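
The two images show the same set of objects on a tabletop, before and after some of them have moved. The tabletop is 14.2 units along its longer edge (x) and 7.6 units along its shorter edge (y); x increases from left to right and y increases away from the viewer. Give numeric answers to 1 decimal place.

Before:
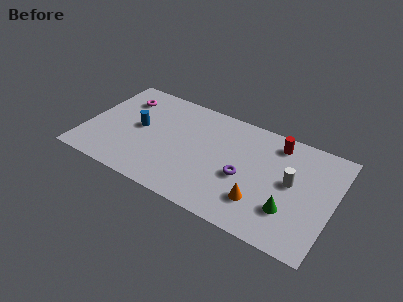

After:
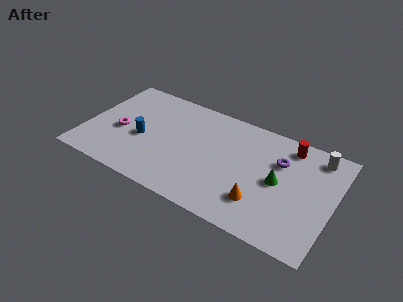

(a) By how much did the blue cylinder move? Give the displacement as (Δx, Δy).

(0.3, -0.7)

The blue cylinder was at about (3.0, 4.0) and moved to about (3.3, 3.3).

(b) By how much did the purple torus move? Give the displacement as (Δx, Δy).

(1.8, 2.0)

The purple torus started near (9.2, 3.2) and ended near (11.0, 5.2).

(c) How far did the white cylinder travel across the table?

2.7

The white cylinder moved from about (11.8, 4.1) to (13.0, 6.5), a distance of √(1.2² + 2.4²) ≈ 2.7.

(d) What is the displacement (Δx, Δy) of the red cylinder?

(0.7, 0.1)

The red cylinder was at about (10.7, 6.4) and moved to about (11.4, 6.5).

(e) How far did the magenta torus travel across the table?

2.5

The magenta torus was near (1.8, 5.8) before and (2.0, 3.3) after, so it travelled √(0.2² + 2.5²) ≈ 2.5 units.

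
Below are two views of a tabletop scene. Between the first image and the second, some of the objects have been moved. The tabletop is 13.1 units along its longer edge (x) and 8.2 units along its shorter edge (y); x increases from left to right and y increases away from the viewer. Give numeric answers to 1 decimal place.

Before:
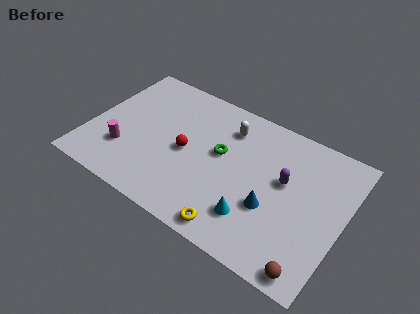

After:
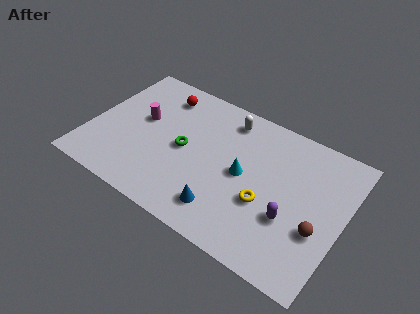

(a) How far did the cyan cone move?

2.3

The cyan cone was near (8.9, 2.0) before and (8.0, 4.1) after, so it travelled √(0.9² + 2.1²) ≈ 2.3 units.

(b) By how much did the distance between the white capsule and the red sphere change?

+0.4

The distance was about 3.1 in the first image and 3.5 in the second, so they moved 0.4 units further apart.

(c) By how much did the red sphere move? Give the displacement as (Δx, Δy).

(-1.8, 2.8)

From the two frames, the red sphere sits at roughly (5.0, 3.9) before and (3.2, 6.7) after.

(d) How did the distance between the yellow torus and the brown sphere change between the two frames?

-1.2

The distance was about 3.9 in the first image and 2.7 in the second, so they moved 1.2 units closer together.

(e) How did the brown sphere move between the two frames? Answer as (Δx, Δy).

(0.0, 2.2)

From the two frames, the brown sphere sits at roughly (12.0, 0.8) before and (12.0, 3.0) after.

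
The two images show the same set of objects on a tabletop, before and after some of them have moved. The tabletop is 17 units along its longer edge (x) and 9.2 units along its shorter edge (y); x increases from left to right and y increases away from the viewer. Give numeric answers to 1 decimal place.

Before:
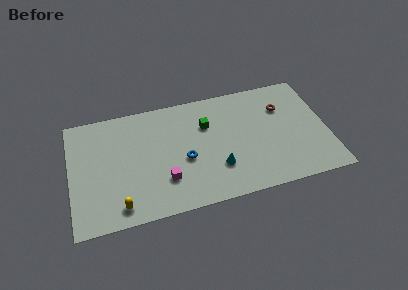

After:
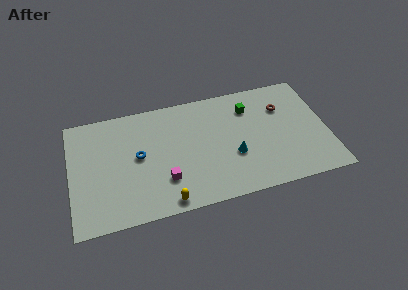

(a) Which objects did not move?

the magenta cube and the brown torus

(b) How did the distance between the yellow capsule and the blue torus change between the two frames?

-0.8

The distance was about 5.1 in the first image and 4.3 in the second, so they moved 0.8 units closer together.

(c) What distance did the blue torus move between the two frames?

3.2

The blue torus moved from about (7.5, 3.9) to (4.5, 4.9), a distance of √(3.0² + 1.0²) ≈ 3.2.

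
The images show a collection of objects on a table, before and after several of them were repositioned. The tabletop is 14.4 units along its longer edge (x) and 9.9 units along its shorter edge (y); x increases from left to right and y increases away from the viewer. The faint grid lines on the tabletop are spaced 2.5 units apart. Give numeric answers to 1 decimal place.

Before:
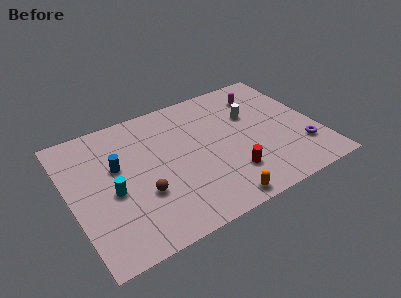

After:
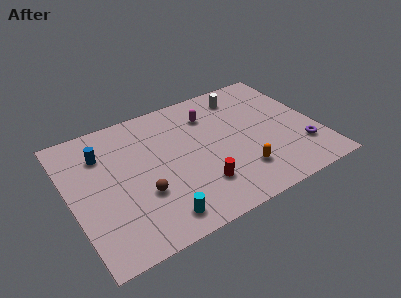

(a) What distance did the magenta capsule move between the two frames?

3.2

The magenta capsule was near (11.7, 7.8) before and (8.5, 7.5) after, so it travelled √(3.2² + 0.3²) ≈ 3.2 units.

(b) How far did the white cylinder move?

1.8

The white cylinder was near (10.8, 6.4) before and (10.6, 8.2) after, so it travelled √(0.2² + 1.8²) ≈ 1.8 units.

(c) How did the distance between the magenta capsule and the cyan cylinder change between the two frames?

-2.7

The distance was about 10.0 in the first image and 7.3 in the second, so they moved 2.7 units closer together.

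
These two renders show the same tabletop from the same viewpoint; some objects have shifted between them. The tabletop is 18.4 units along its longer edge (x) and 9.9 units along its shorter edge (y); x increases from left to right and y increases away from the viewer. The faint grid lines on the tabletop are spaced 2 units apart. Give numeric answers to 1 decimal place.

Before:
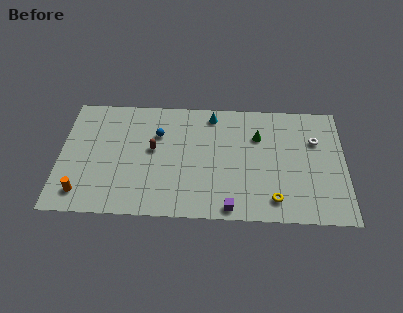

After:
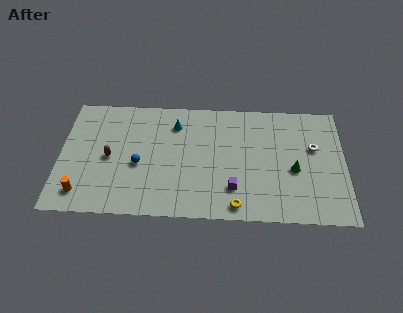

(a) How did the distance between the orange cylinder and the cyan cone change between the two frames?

-2.4

Before: roughly 10.8 units apart; after: 8.4. That's 2.4 units closer together.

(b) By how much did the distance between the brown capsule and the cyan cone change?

+0.3

They were about 4.9 units apart before and 5.2 after — 0.3 units further apart.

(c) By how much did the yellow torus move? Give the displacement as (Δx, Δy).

(-2.4, -0.6)

The yellow torus was at about (13.8, 1.7) and moved to about (11.4, 1.1).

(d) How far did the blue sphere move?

2.9

The blue sphere moved from about (6.3, 6.8) to (5.1, 4.2), a distance of √(1.2² + 2.6²) ≈ 2.9.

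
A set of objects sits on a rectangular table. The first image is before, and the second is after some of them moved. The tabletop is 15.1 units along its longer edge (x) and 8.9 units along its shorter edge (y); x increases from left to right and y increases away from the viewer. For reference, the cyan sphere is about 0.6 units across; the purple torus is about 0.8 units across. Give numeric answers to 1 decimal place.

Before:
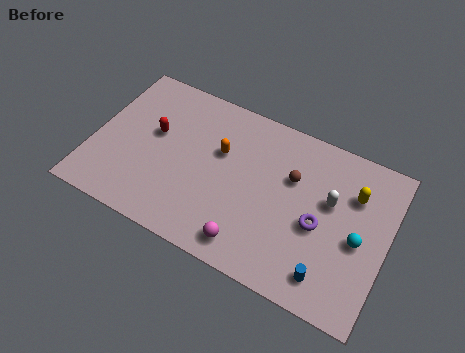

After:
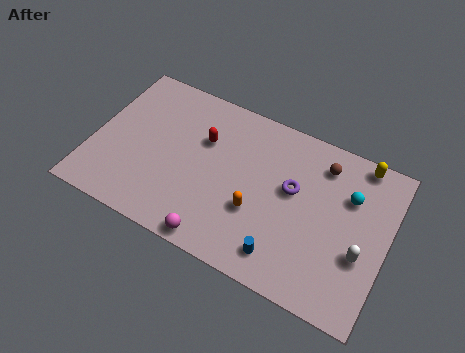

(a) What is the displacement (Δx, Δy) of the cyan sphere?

(-0.7, 2.1)

The cyan sphere started near (13.7, 4.0) and ended near (13.0, 6.1).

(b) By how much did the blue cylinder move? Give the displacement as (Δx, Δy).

(-2.3, 0.0)

The blue cylinder was at about (12.5, 1.5) and moved to about (10.2, 1.5).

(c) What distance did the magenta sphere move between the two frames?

1.7

The magenta sphere was near (8.5, 1.3) before and (6.9, 0.8) after, so it travelled √(1.6² + 0.5²) ≈ 1.7 units.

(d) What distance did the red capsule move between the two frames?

2.6

From (3.0, 5.2) to (5.5, 5.9), the red capsule covered √(2.5² + 0.7²) ≈ 2.6 units.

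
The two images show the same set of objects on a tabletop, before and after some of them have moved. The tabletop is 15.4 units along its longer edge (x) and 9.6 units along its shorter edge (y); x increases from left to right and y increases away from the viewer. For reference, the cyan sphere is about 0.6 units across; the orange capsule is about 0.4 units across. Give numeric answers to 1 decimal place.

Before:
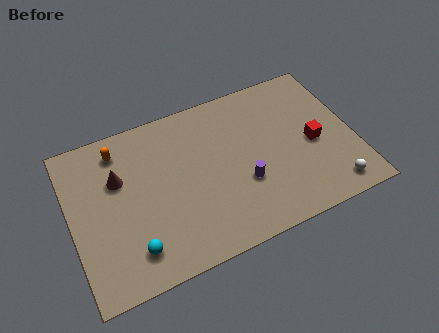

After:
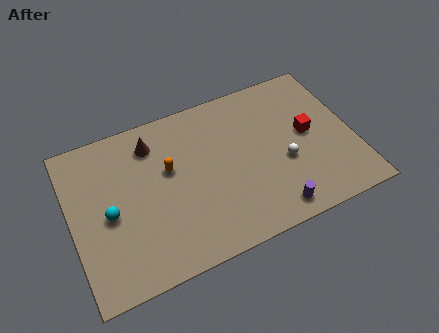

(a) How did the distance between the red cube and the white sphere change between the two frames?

-1.2

Before: roughly 3.2 units apart; after: 2.0. That's 1.2 units closer together.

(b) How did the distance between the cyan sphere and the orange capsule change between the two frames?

-2.4

Before: roughly 6.1 units apart; after: 3.7. That's 2.4 units closer together.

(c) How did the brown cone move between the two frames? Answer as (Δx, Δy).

(2.0, 1.4)

From the two frames, the brown cone sits at roughly (2.7, 6.3) before and (4.7, 7.7) after.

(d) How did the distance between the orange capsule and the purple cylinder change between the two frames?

-0.9

They were about 7.8 units apart before and 6.9 after — 0.9 units closer together.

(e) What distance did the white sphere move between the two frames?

3.4

The white sphere was near (13.8, 1.3) before and (11.5, 3.8) after, so it travelled √(2.3² + 2.5²) ≈ 3.4 units.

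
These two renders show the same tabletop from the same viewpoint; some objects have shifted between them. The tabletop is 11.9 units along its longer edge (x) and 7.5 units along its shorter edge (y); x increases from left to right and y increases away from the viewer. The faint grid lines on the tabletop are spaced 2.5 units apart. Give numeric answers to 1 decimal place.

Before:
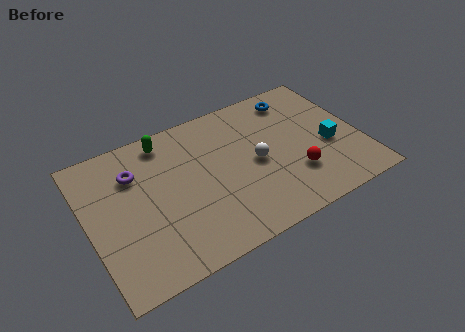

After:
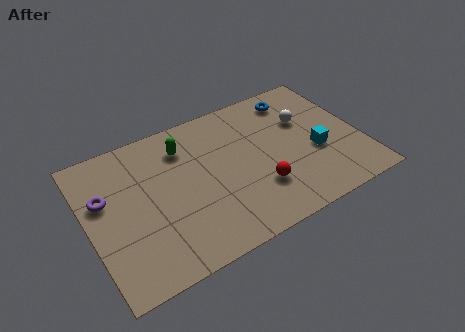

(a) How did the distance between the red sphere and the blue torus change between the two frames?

+0.5

Before: roughly 4.2 units apart; after: 4.7. That's 0.5 units further apart.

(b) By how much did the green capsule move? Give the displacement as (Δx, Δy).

(0.7, -0.7)

The green capsule was at about (3.7, 6.5) and moved to about (4.4, 5.8).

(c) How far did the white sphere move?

2.7

The white sphere was near (7.3, 3.6) before and (9.7, 4.9) after, so it travelled √(2.4² + 1.3²) ≈ 2.7 units.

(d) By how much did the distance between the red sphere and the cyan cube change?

+0.9

They were about 1.9 units apart before and 2.8 after — 0.9 units further apart.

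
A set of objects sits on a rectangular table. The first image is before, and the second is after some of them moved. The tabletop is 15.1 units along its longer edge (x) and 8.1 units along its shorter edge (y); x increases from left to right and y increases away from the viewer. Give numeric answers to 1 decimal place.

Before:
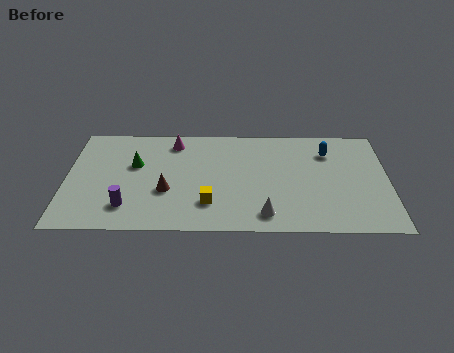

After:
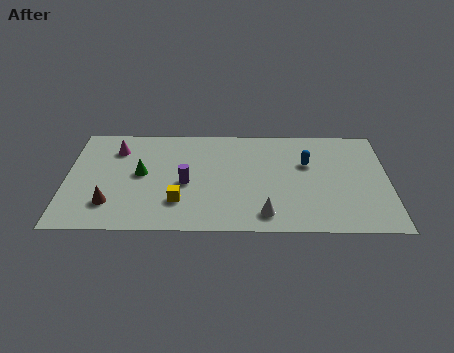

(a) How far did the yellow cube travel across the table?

1.4

The yellow cube moved from about (6.7, 2.1) to (5.3, 2.2), a distance of √(1.4² + 0.1²) ≈ 1.4.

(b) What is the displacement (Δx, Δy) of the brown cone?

(-2.6, -1.0)

The brown cone was at about (4.7, 3.0) and moved to about (2.1, 2.0).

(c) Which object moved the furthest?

the purple cylinder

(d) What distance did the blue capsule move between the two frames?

1.3

From (12.3, 6.1) to (11.3, 5.2), the blue capsule covered √(1.0² + 0.9²) ≈ 1.3 units.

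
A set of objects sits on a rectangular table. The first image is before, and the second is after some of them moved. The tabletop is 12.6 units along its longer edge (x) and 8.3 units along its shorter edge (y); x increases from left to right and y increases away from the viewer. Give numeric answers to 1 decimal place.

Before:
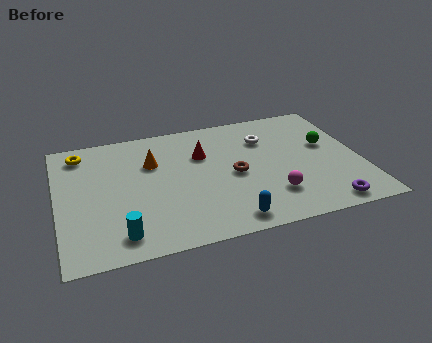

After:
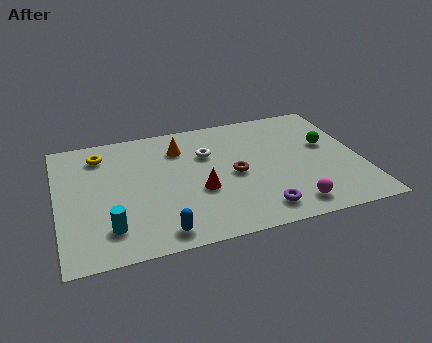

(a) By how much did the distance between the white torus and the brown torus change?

-0.6

The distance was about 2.6 in the first image and 2.0 in the second, so they moved 0.6 units closer together.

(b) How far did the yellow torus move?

0.9

From (1.1, 7.0) to (1.9, 6.7), the yellow torus covered √(0.8² + 0.3²) ≈ 0.9 units.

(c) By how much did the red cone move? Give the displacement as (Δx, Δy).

(-0.3, -2.4)

From the two frames, the red cone sits at roughly (6.1, 5.6) before and (5.8, 3.2) after.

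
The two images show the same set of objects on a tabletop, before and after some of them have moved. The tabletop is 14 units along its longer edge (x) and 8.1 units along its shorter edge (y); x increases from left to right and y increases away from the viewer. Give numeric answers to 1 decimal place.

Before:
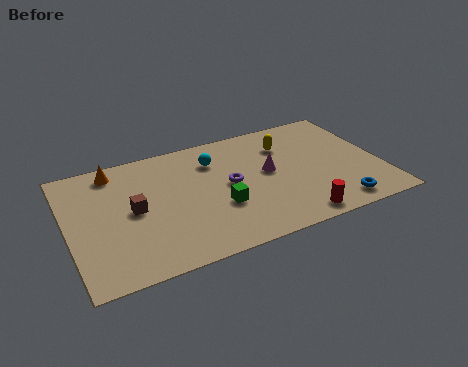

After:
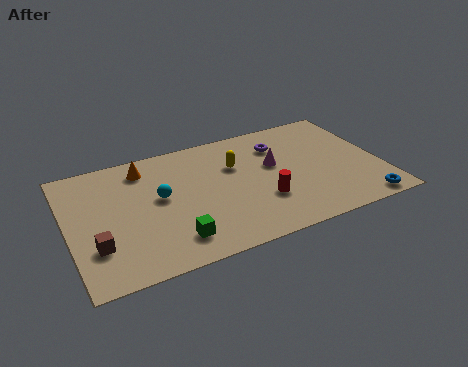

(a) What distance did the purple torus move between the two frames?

3.1

From (7.2, 4.2) to (9.7, 6.1), the purple torus covered √(2.5² + 1.9²) ≈ 3.1 units.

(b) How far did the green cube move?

2.6

From (6.6, 2.9) to (4.4, 1.6), the green cube covered √(2.2² + 1.3²) ≈ 2.6 units.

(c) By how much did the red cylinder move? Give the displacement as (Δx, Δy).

(-1.3, 1.7)

The red cylinder was at about (9.8, 0.9) and moved to about (8.5, 2.6).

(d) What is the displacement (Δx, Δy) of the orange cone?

(1.3, -0.3)

The orange cone started near (2.3, 7.0) and ended near (3.6, 6.7).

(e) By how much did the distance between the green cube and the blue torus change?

+3.0

Before: roughly 5.4 units apart; after: 8.4. That's 3.0 units further apart.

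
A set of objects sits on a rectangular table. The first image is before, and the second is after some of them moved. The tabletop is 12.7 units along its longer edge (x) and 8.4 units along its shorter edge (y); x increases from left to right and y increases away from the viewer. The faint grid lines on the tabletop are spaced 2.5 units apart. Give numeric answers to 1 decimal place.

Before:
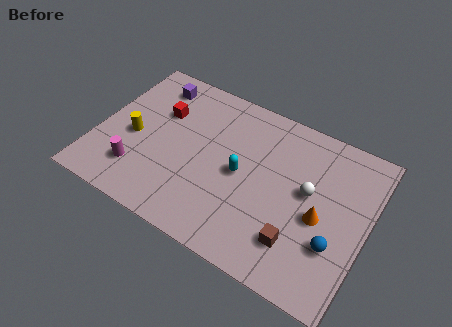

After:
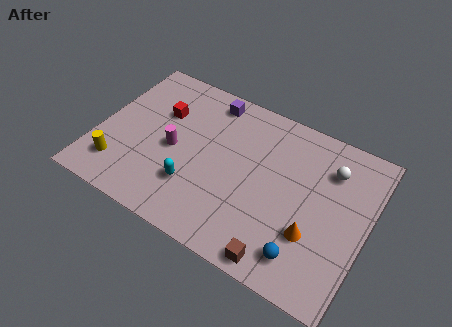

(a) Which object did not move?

the red cube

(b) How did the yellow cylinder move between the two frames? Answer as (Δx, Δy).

(-0.4, -1.9)

The yellow cylinder started near (1.7, 3.7) and ended near (1.3, 1.8).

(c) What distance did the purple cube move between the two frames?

2.7

The purple cube was near (2.1, 7.0) before and (4.8, 7.3) after, so it travelled √(2.7² + 0.3²) ≈ 2.7 units.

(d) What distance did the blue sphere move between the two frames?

1.7

From (11.4, 2.7) to (10.2, 1.5), the blue sphere covered √(1.2² + 1.2²) ≈ 1.7 units.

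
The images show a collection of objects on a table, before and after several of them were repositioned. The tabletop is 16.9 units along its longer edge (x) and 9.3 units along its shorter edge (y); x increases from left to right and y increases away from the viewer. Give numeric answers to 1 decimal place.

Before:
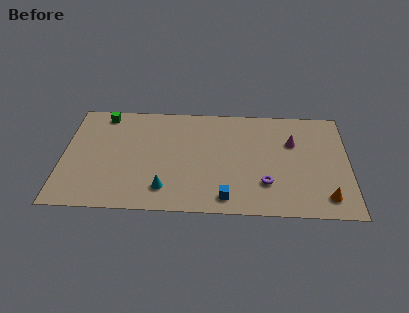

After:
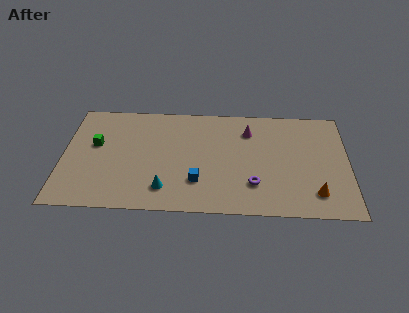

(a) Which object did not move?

the cyan cone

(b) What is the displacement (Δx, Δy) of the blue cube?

(-1.7, 1.3)

The blue cube was at about (9.7, 1.3) and moved to about (8.0, 2.6).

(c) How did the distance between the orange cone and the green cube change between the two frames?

-1.3

Before: roughly 14.8 units apart; after: 13.5. That's 1.3 units closer together.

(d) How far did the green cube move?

2.7

The green cube was near (2.3, 8.2) before and (1.9, 5.5) after, so it travelled √(0.4² + 2.7²) ≈ 2.7 units.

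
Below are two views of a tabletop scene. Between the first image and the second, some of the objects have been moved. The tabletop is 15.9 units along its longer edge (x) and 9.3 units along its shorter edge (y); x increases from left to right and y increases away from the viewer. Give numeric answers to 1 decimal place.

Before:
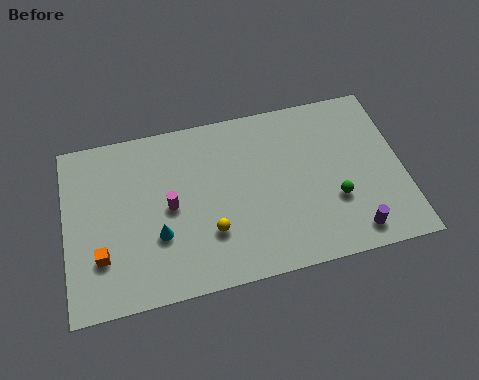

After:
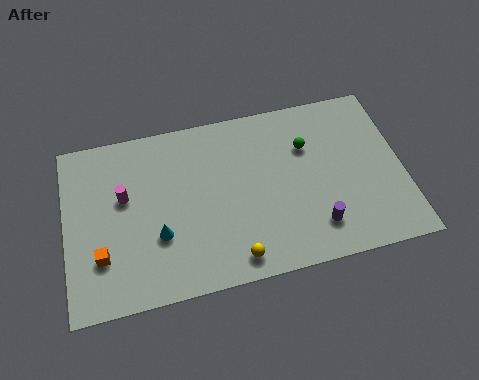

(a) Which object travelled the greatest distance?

the green sphere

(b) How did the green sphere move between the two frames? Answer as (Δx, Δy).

(-1.1, 3.2)

From the two frames, the green sphere sits at roughly (12.6, 3.2) before and (11.5, 6.4) after.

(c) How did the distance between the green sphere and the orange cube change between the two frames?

-0.4

The distance was about 11.0 in the first image and 10.6 in the second, so they moved 0.4 units closer together.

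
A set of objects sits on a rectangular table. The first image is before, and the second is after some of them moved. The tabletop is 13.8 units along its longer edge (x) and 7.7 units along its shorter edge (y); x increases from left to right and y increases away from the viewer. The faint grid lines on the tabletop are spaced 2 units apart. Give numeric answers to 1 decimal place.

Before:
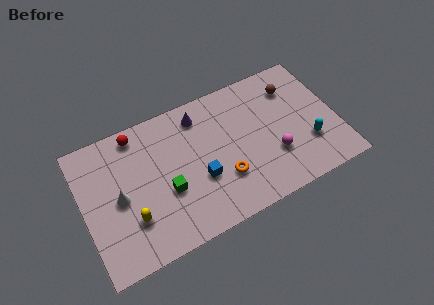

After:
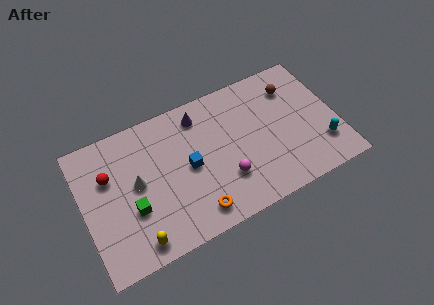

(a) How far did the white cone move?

1.1

The white cone was near (1.9, 3.7) before and (2.9, 4.1) after, so it travelled √(1.0² + 0.4²) ≈ 1.1 units.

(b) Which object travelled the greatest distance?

the magenta sphere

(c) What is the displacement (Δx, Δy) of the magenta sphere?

(-2.7, -0.2)

From the two frames, the magenta sphere sits at roughly (10.2, 2.5) before and (7.5, 2.3) after.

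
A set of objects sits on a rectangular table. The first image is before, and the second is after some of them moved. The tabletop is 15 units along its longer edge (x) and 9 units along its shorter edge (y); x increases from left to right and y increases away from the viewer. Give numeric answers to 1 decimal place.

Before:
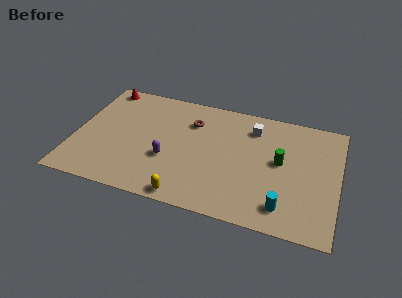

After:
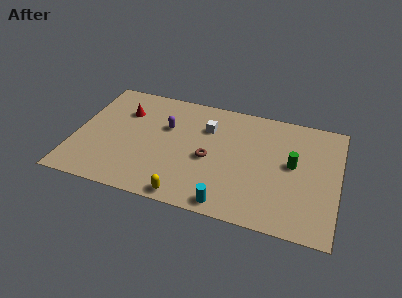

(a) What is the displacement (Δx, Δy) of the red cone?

(1.4, -1.7)

The red cone was at about (1.2, 8.1) and moved to about (2.6, 6.4).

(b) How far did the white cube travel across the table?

2.7

From (10.0, 7.1) to (7.4, 6.4), the white cube covered √(2.6² + 0.7²) ≈ 2.7 units.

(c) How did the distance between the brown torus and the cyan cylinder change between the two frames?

-4.1

Before: roughly 7.5 units apart; after: 3.4. That's 4.1 units closer together.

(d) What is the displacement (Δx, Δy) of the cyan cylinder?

(-3.1, -0.7)

The cyan cylinder started near (12.1, 1.6) and ended near (9.0, 0.9).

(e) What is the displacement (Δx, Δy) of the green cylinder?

(0.7, 0.0)

From the two frames, the green cylinder sits at roughly (11.7, 4.9) before and (12.4, 4.9) after.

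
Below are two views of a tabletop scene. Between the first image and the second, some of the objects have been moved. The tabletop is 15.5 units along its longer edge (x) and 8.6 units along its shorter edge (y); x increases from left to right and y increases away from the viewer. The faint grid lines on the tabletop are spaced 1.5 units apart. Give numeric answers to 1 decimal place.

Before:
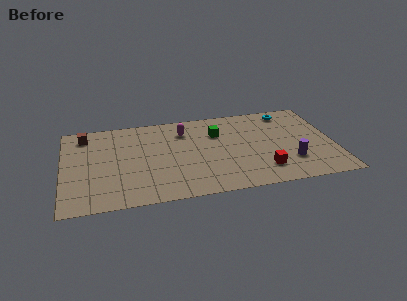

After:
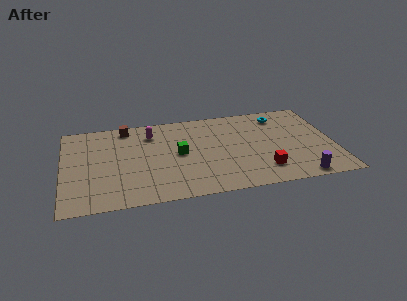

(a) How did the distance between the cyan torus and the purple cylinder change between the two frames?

+1.3

They were about 5.0 units apart before and 6.3 after — 1.3 units further apart.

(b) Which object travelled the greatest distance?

the green cube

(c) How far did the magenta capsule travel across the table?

1.9

From (7.0, 6.6) to (5.1, 6.7), the magenta capsule covered √(1.9² + 0.1²) ≈ 1.9 units.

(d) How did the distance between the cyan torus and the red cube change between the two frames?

-0.4

Before: roughly 5.8 units apart; after: 5.4. That's 0.4 units closer together.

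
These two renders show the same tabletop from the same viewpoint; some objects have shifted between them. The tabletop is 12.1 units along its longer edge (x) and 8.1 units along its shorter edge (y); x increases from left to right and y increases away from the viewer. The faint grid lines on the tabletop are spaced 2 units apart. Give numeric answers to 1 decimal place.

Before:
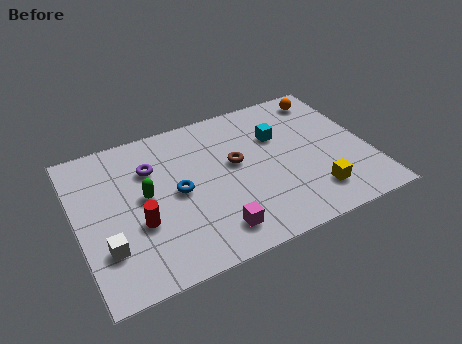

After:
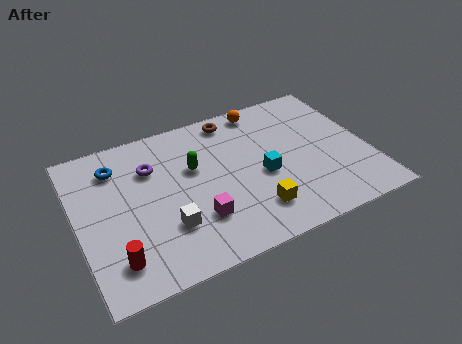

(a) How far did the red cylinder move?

1.8

The red cylinder was near (2.4, 3.0) before and (1.3, 1.6) after, so it travelled √(1.1² + 1.4²) ≈ 1.8 units.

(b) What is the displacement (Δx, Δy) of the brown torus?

(0.2, 2.5)

From the two frames, the brown torus sits at roughly (6.6, 4.6) before and (6.8, 7.1) after.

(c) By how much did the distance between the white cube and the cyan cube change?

-3.9

They were about 8.1 units apart before and 4.2 after — 3.9 units closer together.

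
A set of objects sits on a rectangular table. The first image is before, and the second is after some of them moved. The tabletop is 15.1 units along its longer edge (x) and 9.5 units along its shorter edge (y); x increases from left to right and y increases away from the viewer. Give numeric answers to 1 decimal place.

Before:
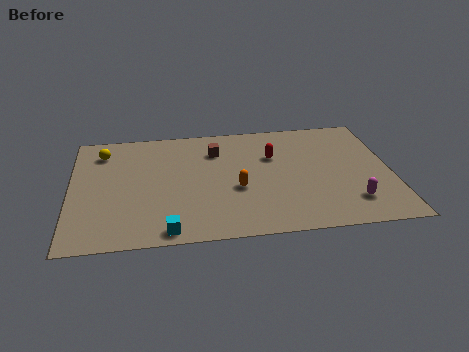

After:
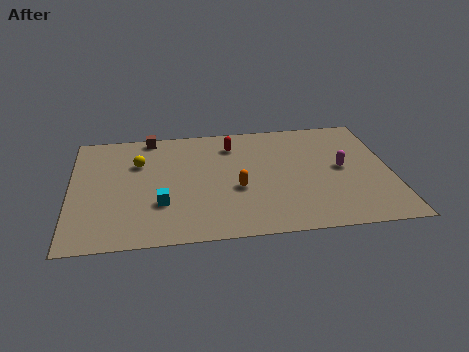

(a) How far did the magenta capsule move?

2.8

From (13.1, 2.1) to (12.8, 4.9), the magenta capsule covered √(0.3² + 2.8²) ≈ 2.8 units.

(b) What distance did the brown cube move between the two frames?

3.5

The brown cube was near (6.9, 7.1) before and (3.8, 8.7) after, so it travelled √(3.1² + 1.6²) ≈ 3.5 units.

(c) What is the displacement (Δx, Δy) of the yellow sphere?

(1.7, -1.1)

The yellow sphere started near (1.5, 7.6) and ended near (3.2, 6.5).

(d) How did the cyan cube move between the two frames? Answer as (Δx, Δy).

(-0.3, 2.1)

The cyan cube was at about (4.5, 0.9) and moved to about (4.2, 3.0).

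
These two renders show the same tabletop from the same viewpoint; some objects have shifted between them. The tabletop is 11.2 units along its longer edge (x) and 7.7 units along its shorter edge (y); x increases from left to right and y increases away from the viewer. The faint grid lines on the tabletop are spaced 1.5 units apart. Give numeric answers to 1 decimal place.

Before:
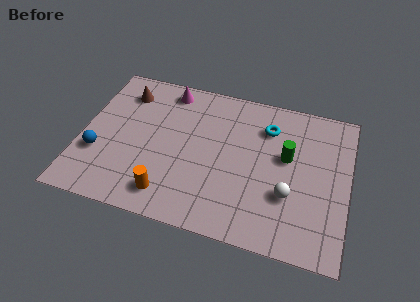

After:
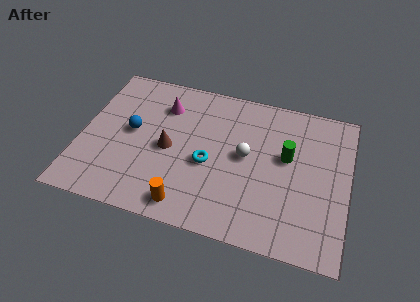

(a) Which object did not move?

the green cylinder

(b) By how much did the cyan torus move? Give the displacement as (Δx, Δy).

(-2.3, -2.5)

From the two frames, the cyan torus sits at roughly (7.7, 5.8) before and (5.4, 3.3) after.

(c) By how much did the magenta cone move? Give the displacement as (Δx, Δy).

(-0.1, -0.9)

The magenta cone started near (3.4, 6.7) and ended near (3.3, 5.8).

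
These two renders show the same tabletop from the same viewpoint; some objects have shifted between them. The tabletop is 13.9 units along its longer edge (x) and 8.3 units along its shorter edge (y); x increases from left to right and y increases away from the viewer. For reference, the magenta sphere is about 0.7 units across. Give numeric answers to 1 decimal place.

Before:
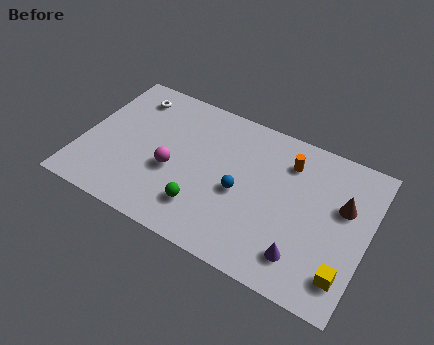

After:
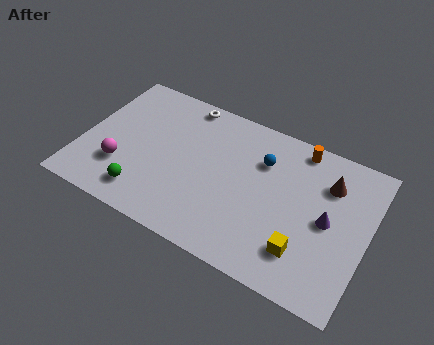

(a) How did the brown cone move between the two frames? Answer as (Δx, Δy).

(-0.8, 0.9)

From the two frames, the brown cone sits at roughly (12.6, 5.2) before and (11.8, 6.1) after.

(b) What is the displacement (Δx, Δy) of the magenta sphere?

(-2.4, -0.9)

From the two frames, the magenta sphere sits at roughly (4.5, 3.4) before and (2.1, 2.5) after.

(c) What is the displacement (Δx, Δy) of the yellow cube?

(-2.0, 0.3)

From the two frames, the yellow cube sits at roughly (13.1, 1.7) before and (11.1, 2.0) after.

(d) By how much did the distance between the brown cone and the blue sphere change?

-1.8

They were about 5.0 units apart before and 3.2 after — 1.8 units closer together.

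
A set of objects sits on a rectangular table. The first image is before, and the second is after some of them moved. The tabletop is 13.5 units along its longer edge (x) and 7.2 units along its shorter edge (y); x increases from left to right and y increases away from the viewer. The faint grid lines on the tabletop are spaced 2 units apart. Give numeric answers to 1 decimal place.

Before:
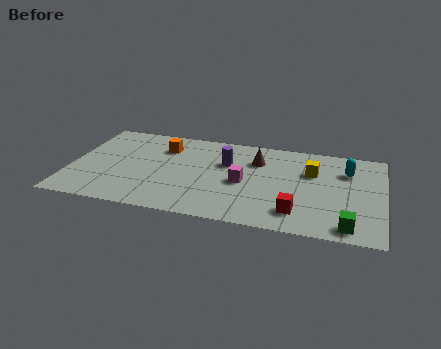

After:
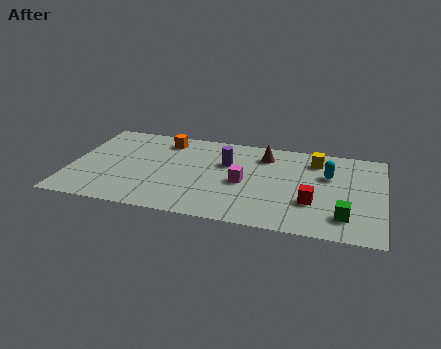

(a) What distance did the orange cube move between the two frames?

0.6

The orange cube moved from about (3.9, 5.4) to (3.9, 6.0), a distance of √(0.0² + 0.6²) ≈ 0.6.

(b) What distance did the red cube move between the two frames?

1.1

The red cube moved from about (9.9, 1.5) to (10.5, 2.4), a distance of √(0.6² + 0.9²) ≈ 1.1.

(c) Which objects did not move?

the magenta cube and the purple cylinder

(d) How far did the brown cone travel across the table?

0.6

The brown cone moved from about (8.0, 5.2) to (8.3, 5.7), a distance of √(0.3² + 0.5²) ≈ 0.6.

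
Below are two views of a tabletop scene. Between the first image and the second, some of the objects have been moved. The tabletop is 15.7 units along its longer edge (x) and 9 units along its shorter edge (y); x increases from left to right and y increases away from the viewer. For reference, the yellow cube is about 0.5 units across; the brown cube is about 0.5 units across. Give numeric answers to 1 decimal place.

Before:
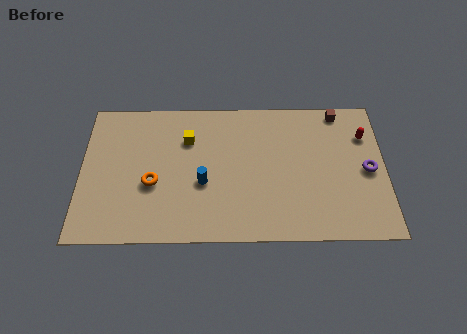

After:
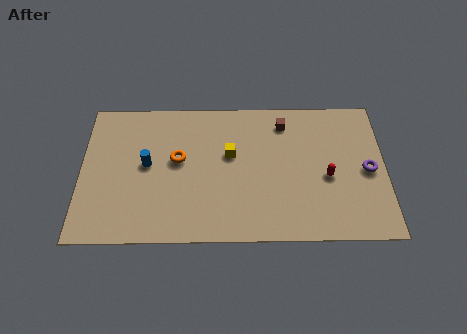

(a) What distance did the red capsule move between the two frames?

3.3

The red capsule moved from about (14.7, 6.5) to (12.7, 3.9), a distance of √(2.0² + 2.6²) ≈ 3.3.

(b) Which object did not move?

the purple torus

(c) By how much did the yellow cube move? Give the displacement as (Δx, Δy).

(2.2, -1.0)

The yellow cube started near (5.5, 6.4) and ended near (7.7, 5.4).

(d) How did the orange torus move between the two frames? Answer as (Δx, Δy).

(1.3, 1.5)

From the two frames, the orange torus sits at roughly (3.7, 3.6) before and (5.0, 5.1) after.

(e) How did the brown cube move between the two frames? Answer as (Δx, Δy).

(-2.9, -0.7)

The brown cube was at about (13.4, 8.1) and moved to about (10.5, 7.4).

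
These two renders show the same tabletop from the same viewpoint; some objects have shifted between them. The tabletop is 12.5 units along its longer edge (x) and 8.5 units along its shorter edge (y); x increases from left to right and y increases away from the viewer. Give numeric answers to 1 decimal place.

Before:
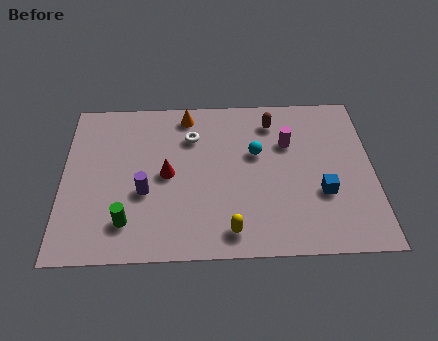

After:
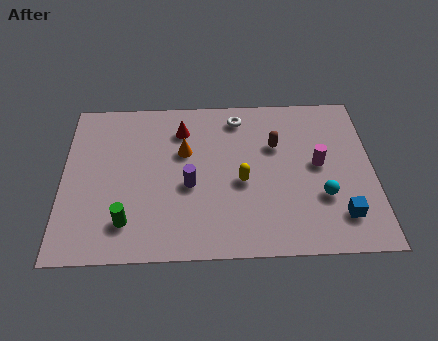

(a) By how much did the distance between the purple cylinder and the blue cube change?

-0.8

They were about 7.1 units apart before and 6.3 after — 0.8 units closer together.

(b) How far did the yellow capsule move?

2.5

The yellow capsule moved from about (6.7, 1.2) to (7.2, 3.7), a distance of √(0.5² + 2.5²) ≈ 2.5.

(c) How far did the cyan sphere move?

3.5

The cyan sphere was near (7.8, 5.2) before and (10.4, 2.8) after, so it travelled √(2.6² + 2.4²) ≈ 3.5 units.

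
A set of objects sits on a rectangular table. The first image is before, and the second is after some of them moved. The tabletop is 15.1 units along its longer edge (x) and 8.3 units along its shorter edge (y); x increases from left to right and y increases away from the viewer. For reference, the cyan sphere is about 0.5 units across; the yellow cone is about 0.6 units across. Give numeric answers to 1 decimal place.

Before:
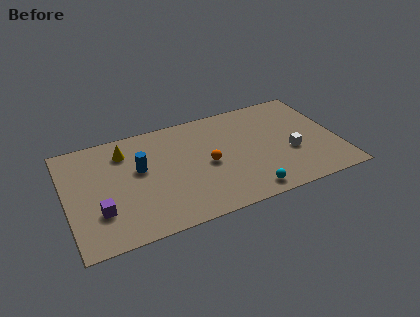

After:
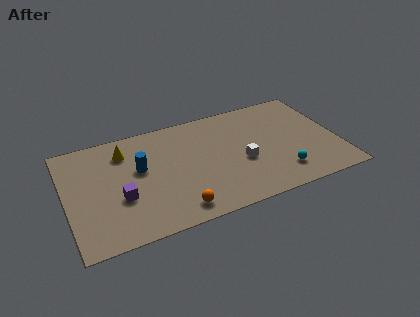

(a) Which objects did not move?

the blue cylinder and the yellow cone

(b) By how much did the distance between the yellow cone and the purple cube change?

-0.9

They were about 4.3 units apart before and 3.4 after — 0.9 units closer together.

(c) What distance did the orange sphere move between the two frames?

3.4

From (7.8, 3.9) to (5.8, 1.2), the orange sphere covered √(2.0² + 2.7²) ≈ 3.4 units.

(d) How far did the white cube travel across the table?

2.7

The white cube was near (12.4, 3.2) before and (9.7, 3.4) after, so it travelled √(2.7² + 0.2²) ≈ 2.7 units.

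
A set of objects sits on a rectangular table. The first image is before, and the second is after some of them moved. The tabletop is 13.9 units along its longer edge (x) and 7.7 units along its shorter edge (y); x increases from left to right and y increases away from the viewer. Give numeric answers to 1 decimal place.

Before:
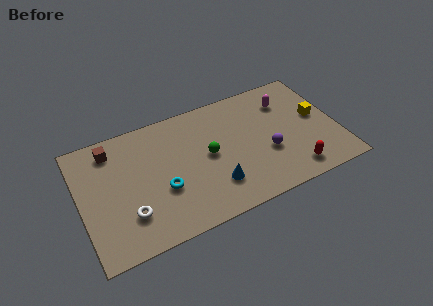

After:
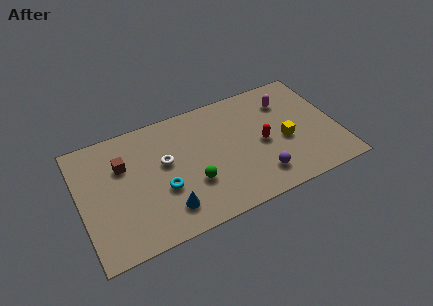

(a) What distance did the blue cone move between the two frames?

2.6

The blue cone moved from about (7.0, 2.0) to (4.4, 1.6), a distance of √(2.6² + 0.4²) ≈ 2.6.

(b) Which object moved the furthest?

the white torus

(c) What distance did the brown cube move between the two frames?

1.3

The brown cube was near (1.9, 6.4) before and (2.4, 5.2) after, so it travelled √(0.5² + 1.2²) ≈ 1.3 units.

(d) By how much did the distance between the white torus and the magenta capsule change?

-2.8

Before: roughly 9.7 units apart; after: 6.9. That's 2.8 units closer together.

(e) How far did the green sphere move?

1.7

From (6.9, 4.0) to (5.9, 2.6), the green sphere covered √(1.0² + 1.4²) ≈ 1.7 units.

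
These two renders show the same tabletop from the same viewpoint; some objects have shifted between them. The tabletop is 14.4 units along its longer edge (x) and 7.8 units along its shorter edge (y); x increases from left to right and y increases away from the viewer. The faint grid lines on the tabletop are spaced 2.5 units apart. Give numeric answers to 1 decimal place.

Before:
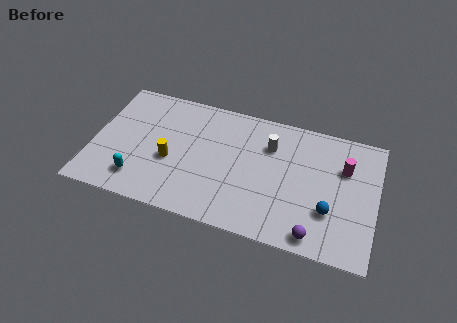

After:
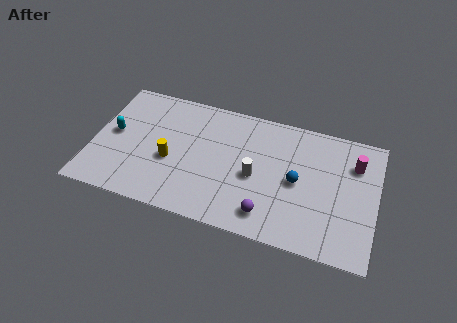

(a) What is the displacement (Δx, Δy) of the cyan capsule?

(-1.5, 2.5)

From the two frames, the cyan capsule sits at roughly (2.5, 1.6) before and (1.0, 4.1) after.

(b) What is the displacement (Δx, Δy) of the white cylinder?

(-0.6, -2.1)

From the two frames, the white cylinder sits at roughly (8.9, 5.6) before and (8.3, 3.5) after.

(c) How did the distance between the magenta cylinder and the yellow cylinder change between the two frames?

+0.6

The distance was about 8.9 in the first image and 9.5 in the second, so they moved 0.6 units further apart.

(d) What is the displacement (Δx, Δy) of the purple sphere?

(-2.4, 0.5)

The purple sphere started near (11.5, 0.9) and ended near (9.1, 1.4).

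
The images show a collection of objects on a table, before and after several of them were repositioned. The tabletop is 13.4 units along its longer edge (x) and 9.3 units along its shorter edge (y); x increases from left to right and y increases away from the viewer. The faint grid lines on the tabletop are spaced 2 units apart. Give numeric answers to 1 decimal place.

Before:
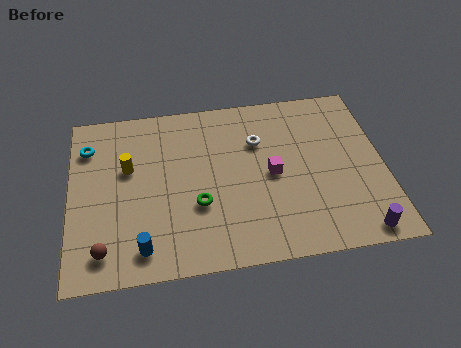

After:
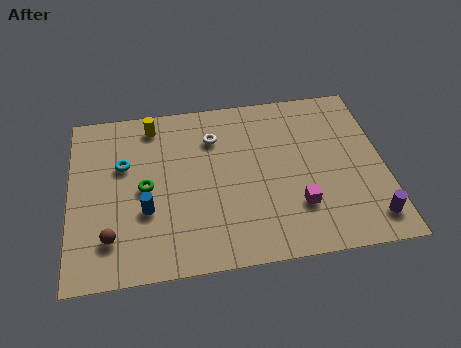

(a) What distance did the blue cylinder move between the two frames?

1.9

The blue cylinder moved from about (3.0, 1.4) to (3.2, 3.3), a distance of √(0.2² + 1.9²) ≈ 1.9.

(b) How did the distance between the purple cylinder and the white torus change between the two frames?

+1.6

The distance was about 6.8 in the first image and 8.4 in the second, so they moved 1.6 units further apart.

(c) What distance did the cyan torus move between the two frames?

1.9

The cyan torus was near (0.8, 7.1) before and (2.3, 5.9) after, so it travelled √(1.5² + 1.2²) ≈ 1.9 units.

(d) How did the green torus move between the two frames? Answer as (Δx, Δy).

(-2.2, 1.2)

The green torus started near (5.4, 3.3) and ended near (3.2, 4.5).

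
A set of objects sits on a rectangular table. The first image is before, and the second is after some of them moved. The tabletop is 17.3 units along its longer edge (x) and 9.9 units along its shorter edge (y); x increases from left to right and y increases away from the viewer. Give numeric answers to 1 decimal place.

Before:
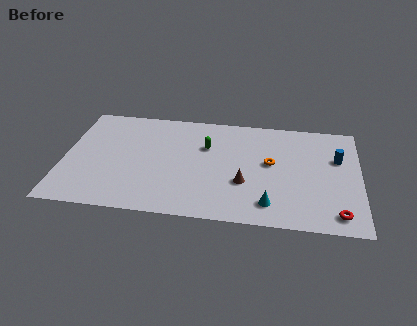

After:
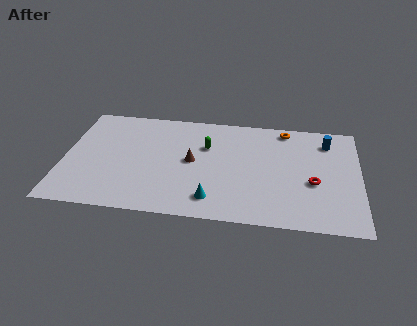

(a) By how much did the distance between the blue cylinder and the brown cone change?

+2.3

Before: roughly 6.1 units apart; after: 8.4. That's 2.3 units further apart.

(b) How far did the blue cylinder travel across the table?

1.6

From (16.0, 6.4) to (15.4, 7.9), the blue cylinder covered √(0.6² + 1.5²) ≈ 1.6 units.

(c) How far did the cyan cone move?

3.3

The cyan cone was near (12.1, 1.8) before and (8.8, 1.8) after, so it travelled √(3.3² + 0.0²) ≈ 3.3 units.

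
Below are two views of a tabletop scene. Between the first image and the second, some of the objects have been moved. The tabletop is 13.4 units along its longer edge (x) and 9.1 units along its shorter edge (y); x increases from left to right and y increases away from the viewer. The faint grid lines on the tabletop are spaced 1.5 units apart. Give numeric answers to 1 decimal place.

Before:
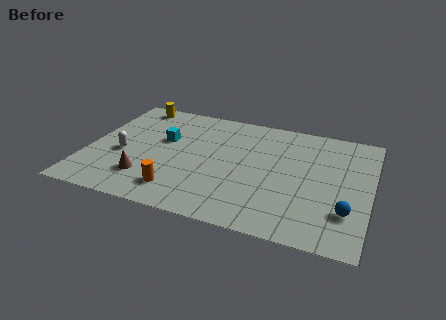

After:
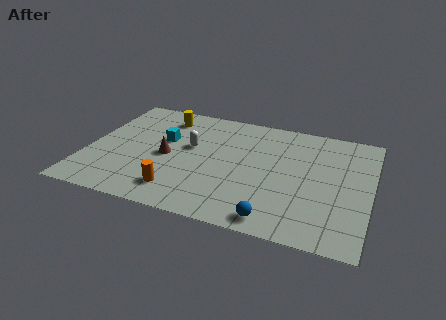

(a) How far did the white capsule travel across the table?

3.4

From (1.7, 3.8) to (4.8, 5.3), the white capsule covered √(3.1² + 1.5²) ≈ 3.4 units.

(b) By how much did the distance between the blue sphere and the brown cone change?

-3.1

The distance was about 9.4 in the first image and 6.3 in the second, so they moved 3.1 units closer together.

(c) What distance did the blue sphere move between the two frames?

3.5

From (12.4, 2.5) to (9.2, 1.0), the blue sphere covered √(3.2² + 1.5²) ≈ 3.5 units.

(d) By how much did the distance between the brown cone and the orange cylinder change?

+0.9

They were about 1.7 units apart before and 2.6 after — 0.9 units further apart.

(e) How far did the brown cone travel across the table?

2.2

From (3.0, 2.2) to (3.8, 4.2), the brown cone covered √(0.8² + 2.0²) ≈ 2.2 units.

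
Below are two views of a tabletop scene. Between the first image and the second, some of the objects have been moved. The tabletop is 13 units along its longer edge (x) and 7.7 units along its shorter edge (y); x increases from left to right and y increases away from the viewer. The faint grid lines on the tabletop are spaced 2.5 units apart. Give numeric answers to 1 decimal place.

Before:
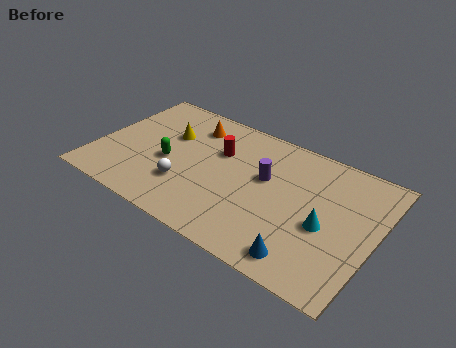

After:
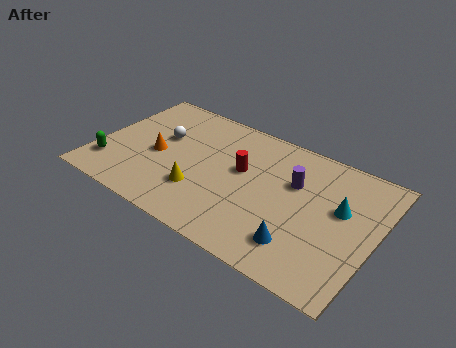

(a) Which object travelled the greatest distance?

the yellow cone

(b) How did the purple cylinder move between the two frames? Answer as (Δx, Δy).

(1.3, 0.4)

The purple cylinder started near (7.8, 4.6) and ended near (9.1, 5.0).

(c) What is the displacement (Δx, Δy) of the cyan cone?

(0.5, 1.3)

The cyan cone was at about (10.8, 3.3) and moved to about (11.3, 4.6).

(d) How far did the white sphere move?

2.9

The white sphere moved from about (4.4, 2.3) to (2.8, 4.7), a distance of √(1.6² + 2.4²) ≈ 2.9.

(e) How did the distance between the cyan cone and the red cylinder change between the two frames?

-1.0

The distance was about 5.6 in the first image and 4.6 in the second, so they moved 1.0 units closer together.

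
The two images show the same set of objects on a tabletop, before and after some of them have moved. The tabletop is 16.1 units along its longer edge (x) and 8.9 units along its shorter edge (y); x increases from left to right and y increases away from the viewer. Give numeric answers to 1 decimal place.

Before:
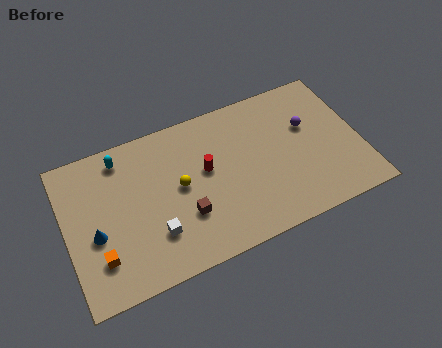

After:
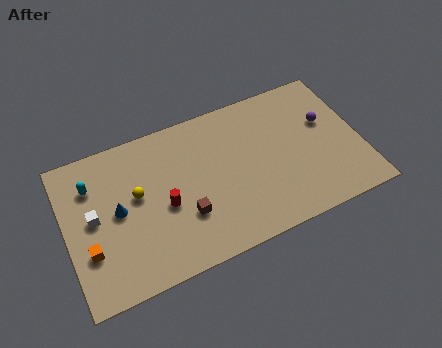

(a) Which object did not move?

the brown cube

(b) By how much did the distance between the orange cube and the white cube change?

-1.2

Before: roughly 3.0 units apart; after: 1.8. That's 1.2 units closer together.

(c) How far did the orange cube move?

0.8

From (1.6, 2.3) to (1.1, 2.9), the orange cube covered √(0.5² + 0.6²) ≈ 0.8 units.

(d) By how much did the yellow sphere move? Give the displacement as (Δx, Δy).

(-2.3, 0.4)

The yellow sphere was at about (6.2, 4.7) and moved to about (3.9, 5.1).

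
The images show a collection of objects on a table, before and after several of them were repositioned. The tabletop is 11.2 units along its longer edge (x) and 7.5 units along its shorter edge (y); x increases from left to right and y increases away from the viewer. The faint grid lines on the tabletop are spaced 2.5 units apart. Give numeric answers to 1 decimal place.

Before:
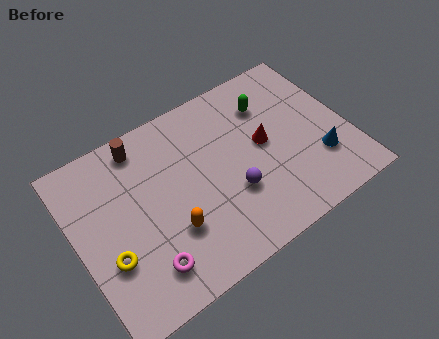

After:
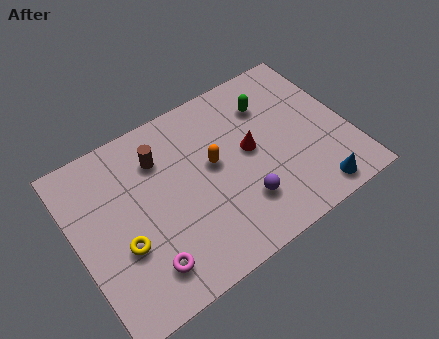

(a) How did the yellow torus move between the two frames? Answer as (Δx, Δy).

(0.6, 0.2)

The yellow torus was at about (1.1, 2.6) and moved to about (1.7, 2.8).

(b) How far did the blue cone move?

1.4

The blue cone moved from about (9.8, 2.2) to (9.3, 0.9), a distance of √(0.5² + 1.3²) ≈ 1.4.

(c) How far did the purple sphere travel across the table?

0.7

The purple sphere was near (6.2, 2.6) before and (6.5, 2.0) after, so it travelled √(0.3² + 0.6²) ≈ 0.7 units.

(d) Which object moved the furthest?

the orange capsule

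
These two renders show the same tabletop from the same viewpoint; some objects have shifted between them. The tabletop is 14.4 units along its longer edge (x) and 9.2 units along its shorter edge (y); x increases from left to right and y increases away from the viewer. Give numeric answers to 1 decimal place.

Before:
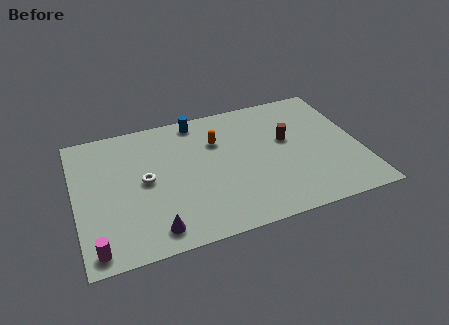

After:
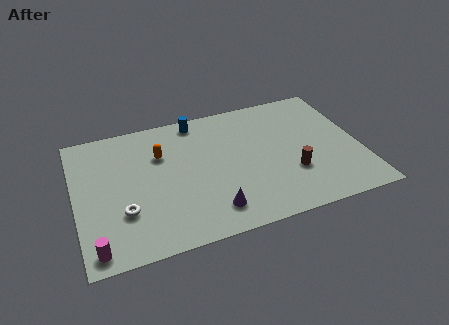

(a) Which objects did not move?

the blue cylinder and the magenta cylinder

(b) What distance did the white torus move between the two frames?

2.2

The white torus moved from about (3.5, 4.7) to (2.3, 2.9), a distance of √(1.2² + 1.8²) ≈ 2.2.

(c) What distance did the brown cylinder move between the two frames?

2.4

From (10.8, 5.4) to (10.8, 3.0), the brown cylinder covered √(0.0² + 2.4²) ≈ 2.4 units.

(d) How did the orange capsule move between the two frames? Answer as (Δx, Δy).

(-2.9, -0.1)

The orange capsule was at about (7.3, 6.4) and moved to about (4.4, 6.3).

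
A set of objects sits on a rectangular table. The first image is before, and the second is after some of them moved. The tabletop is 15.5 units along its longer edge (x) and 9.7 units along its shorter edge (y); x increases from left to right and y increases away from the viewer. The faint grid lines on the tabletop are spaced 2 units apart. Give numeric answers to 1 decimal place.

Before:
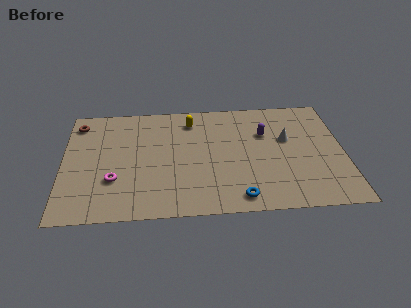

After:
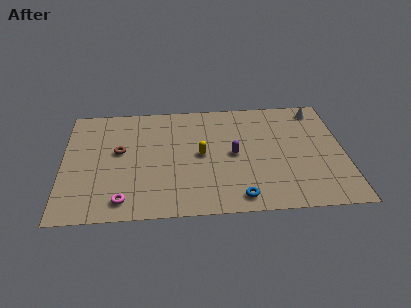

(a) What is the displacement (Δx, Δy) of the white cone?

(1.8, 2.5)

The white cone was at about (12.4, 5.9) and moved to about (14.2, 8.4).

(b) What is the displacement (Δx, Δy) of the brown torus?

(2.3, -2.6)

The brown torus started near (0.8, 8.1) and ended near (3.1, 5.5).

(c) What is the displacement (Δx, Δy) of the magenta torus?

(0.5, -1.7)

The magenta torus was at about (2.8, 3.1) and moved to about (3.3, 1.4).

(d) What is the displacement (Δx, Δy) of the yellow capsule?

(0.5, -3.0)

From the two frames, the yellow capsule sits at roughly (7.1, 7.9) before and (7.6, 4.9) after.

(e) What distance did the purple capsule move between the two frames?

2.5

The purple capsule moved from about (11.2, 6.5) to (9.4, 4.8), a distance of √(1.8² + 1.7²) ≈ 2.5.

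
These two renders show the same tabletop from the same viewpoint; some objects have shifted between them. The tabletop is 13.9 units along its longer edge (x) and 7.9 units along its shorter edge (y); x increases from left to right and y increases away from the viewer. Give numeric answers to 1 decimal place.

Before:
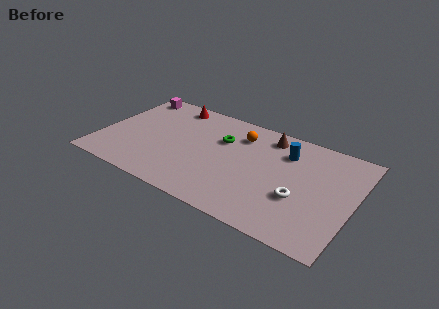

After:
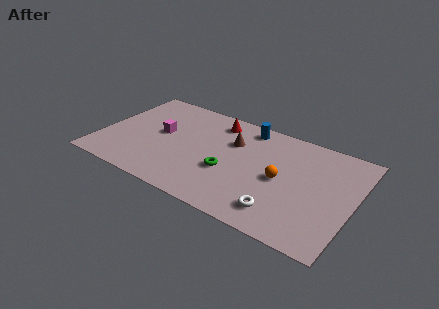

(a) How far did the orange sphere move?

3.5

The orange sphere was near (7.4, 6.1) before and (10.0, 3.8) after, so it travelled √(2.6² + 2.3²) ≈ 3.5 units.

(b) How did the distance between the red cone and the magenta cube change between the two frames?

+1.3

Before: roughly 2.3 units apart; after: 3.6. That's 1.3 units further apart.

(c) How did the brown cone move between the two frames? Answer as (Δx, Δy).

(-1.8, -1.3)

From the two frames, the brown cone sits at roughly (8.9, 6.7) before and (7.1, 5.4) after.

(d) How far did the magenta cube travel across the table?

3.3

From (1.1, 6.9) to (3.2, 4.3), the magenta cube covered √(2.1² + 2.6²) ≈ 3.3 units.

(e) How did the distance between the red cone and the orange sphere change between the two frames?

+0.8

Before: roughly 4.1 units apart; after: 4.9. That's 0.8 units further apart.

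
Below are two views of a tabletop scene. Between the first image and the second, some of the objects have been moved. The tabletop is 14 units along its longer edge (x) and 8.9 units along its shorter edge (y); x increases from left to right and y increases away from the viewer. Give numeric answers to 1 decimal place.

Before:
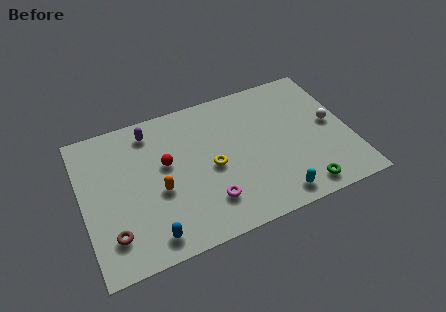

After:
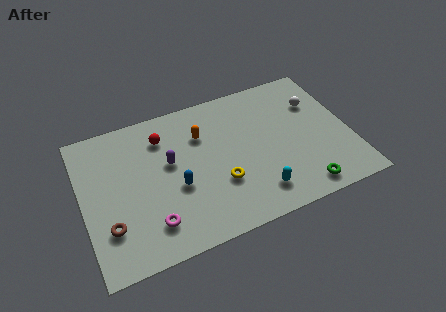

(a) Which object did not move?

the green torus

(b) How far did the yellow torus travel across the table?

1.1

The yellow torus was near (6.7, 4.1) before and (7.0, 3.0) after, so it travelled √(0.3² + 1.1²) ≈ 1.1 units.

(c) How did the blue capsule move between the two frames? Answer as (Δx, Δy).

(1.6, 2.4)

The blue capsule was at about (3.2, 1.2) and moved to about (4.8, 3.6).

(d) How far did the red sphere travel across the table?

1.7

From (4.4, 5.2) to (4.4, 6.9), the red sphere covered √(0.0² + 1.7²) ≈ 1.7 units.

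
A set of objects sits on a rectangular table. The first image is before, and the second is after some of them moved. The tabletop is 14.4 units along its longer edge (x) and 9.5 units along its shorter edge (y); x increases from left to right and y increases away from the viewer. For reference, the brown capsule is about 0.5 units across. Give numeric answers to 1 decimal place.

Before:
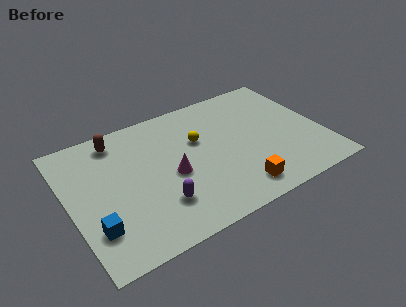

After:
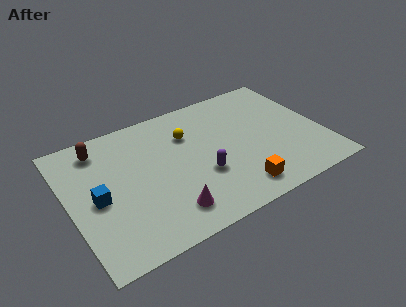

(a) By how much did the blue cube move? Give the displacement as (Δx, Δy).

(0.4, 1.9)

The blue cube started near (1.1, 2.5) and ended near (1.5, 4.4).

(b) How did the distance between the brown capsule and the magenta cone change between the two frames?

+2.1

Before: roughly 4.7 units apart; after: 6.8. That's 2.1 units further apart.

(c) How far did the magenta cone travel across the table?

2.5

From (5.7, 4.2) to (5.1, 1.8), the magenta cone covered √(0.6² + 2.4²) ≈ 2.5 units.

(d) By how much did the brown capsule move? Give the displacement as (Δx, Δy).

(-1.0, -0.2)

The brown capsule started near (3.1, 8.1) and ended near (2.1, 7.9).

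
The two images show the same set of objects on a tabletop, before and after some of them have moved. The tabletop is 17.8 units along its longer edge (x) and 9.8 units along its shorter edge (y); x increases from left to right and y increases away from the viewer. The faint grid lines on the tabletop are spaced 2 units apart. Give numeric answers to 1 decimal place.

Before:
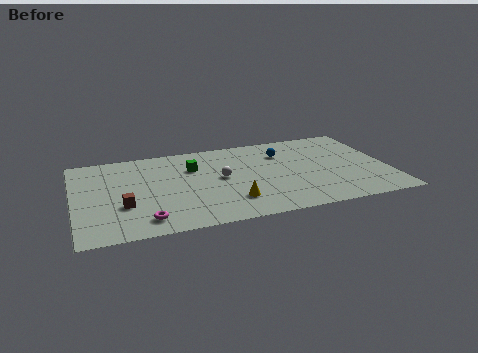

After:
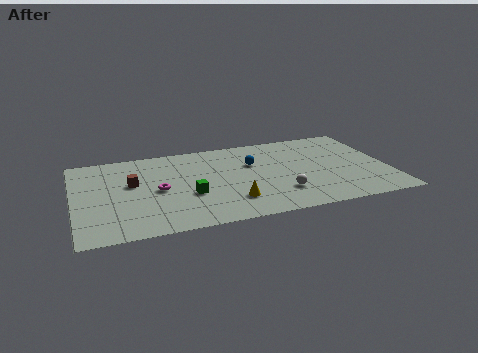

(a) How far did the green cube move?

3.1

The green cube was near (6.8, 6.8) before and (6.4, 3.7) after, so it travelled √(0.4² + 3.1²) ≈ 3.1 units.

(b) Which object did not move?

the yellow cone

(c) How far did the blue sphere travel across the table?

2.0

The blue sphere was near (12.0, 7.2) before and (10.2, 6.4) after, so it travelled √(1.8² + 0.8²) ≈ 2.0 units.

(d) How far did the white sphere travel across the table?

4.1

The white sphere was near (8.3, 5.2) before and (11.5, 2.6) after, so it travelled √(3.2² + 2.6²) ≈ 4.1 units.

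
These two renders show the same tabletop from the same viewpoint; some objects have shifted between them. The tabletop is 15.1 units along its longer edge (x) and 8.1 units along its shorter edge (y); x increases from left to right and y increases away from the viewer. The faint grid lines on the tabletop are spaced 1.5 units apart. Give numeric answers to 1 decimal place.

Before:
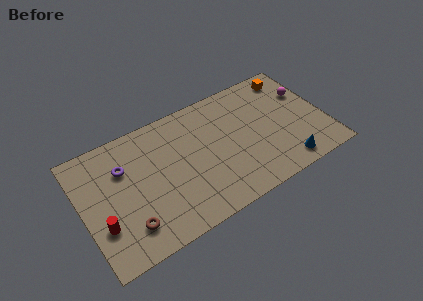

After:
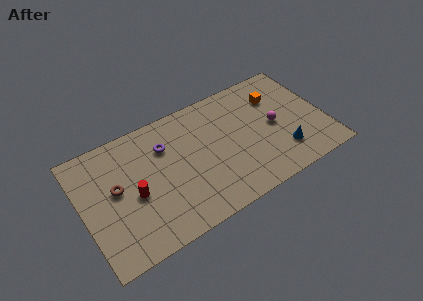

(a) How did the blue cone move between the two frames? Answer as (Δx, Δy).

(0.0, 0.9)

The blue cone was at about (12.2, 1.1) and moved to about (12.2, 2.0).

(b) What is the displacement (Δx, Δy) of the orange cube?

(-1.1, -1.0)

From the two frames, the orange cube sits at roughly (13.5, 6.9) before and (12.4, 5.9) after.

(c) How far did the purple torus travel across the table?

2.6

The purple torus was near (2.7, 5.6) before and (5.3, 5.8) after, so it travelled √(2.6² + 0.2²) ≈ 2.6 units.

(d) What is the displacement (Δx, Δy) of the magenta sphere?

(-2.2, -1.4)

From the two frames, the magenta sphere sits at roughly (14.2, 5.4) before and (12.0, 4.0) after.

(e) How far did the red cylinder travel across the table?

2.3

The red cylinder was near (1.0, 2.6) before and (3.1, 3.6) after, so it travelled √(2.1² + 1.0²) ≈ 2.3 units.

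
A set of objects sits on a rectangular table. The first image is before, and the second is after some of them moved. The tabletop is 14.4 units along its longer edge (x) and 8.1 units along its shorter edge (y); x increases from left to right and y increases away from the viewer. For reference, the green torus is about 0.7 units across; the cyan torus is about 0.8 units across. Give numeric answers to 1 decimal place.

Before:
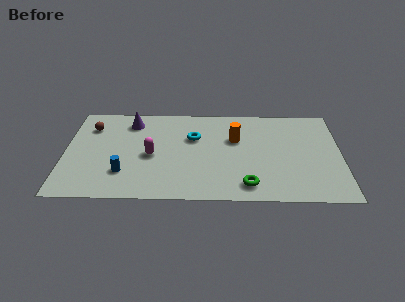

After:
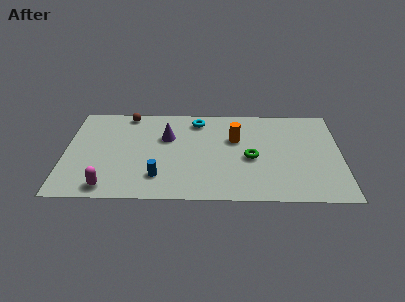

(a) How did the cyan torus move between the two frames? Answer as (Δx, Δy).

(0.2, 1.5)

From the two frames, the cyan torus sits at roughly (6.7, 5.3) before and (6.9, 6.8) after.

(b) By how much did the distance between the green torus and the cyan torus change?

-0.6

The distance was about 4.9 in the first image and 4.3 in the second, so they moved 0.6 units closer together.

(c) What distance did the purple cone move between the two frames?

2.3

From (3.4, 6.6) to (5.3, 5.3), the purple cone covered √(1.9² + 1.3²) ≈ 2.3 units.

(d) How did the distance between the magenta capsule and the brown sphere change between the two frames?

+2.4

Before: roughly 4.0 units apart; after: 6.4. That's 2.4 units further apart.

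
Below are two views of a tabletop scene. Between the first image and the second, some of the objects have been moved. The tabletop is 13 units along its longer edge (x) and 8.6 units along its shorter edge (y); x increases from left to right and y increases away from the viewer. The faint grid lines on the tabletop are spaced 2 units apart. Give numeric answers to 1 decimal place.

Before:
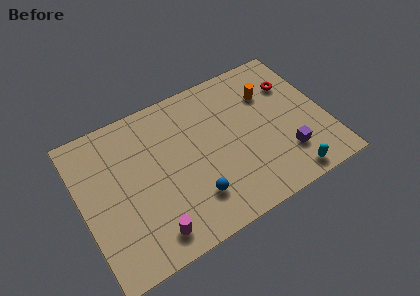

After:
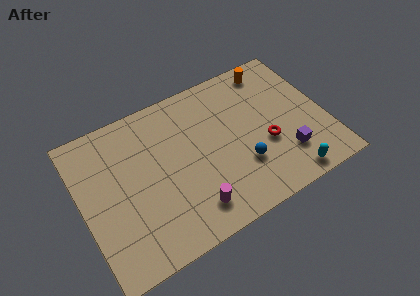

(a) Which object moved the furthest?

the red torus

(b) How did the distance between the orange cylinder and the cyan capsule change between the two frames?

+1.4

They were about 5.2 units apart before and 6.6 after — 1.4 units further apart.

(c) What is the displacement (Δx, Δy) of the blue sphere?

(2.7, 0.6)

From the two frames, the blue sphere sits at roughly (5.6, 2.1) before and (8.3, 2.7) after.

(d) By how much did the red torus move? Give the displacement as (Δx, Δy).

(-1.9, -2.8)

The red torus started near (11.6, 6.1) and ended near (9.7, 3.3).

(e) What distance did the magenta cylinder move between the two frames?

2.2

The magenta cylinder moved from about (3.2, 1.3) to (5.4, 1.6), a distance of √(2.2² + 0.3²) ≈ 2.2.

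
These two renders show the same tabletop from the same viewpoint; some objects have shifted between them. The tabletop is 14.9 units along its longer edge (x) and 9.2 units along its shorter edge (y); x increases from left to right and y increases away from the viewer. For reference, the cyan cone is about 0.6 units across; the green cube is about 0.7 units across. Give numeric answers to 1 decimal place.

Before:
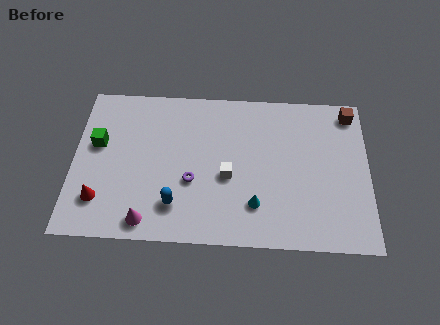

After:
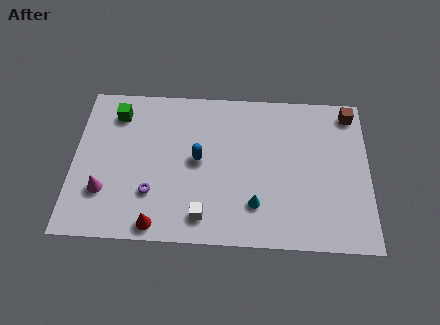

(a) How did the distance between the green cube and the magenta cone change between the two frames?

-0.4

The distance was about 5.1 in the first image and 4.7 in the second, so they moved 0.4 units closer together.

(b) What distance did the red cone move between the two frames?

3.2

From (1.4, 2.2) to (4.3, 0.9), the red cone covered √(2.9² + 1.3²) ≈ 3.2 units.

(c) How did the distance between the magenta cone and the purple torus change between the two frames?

-0.9

The distance was about 3.3 in the first image and 2.4 in the second, so they moved 0.9 units closer together.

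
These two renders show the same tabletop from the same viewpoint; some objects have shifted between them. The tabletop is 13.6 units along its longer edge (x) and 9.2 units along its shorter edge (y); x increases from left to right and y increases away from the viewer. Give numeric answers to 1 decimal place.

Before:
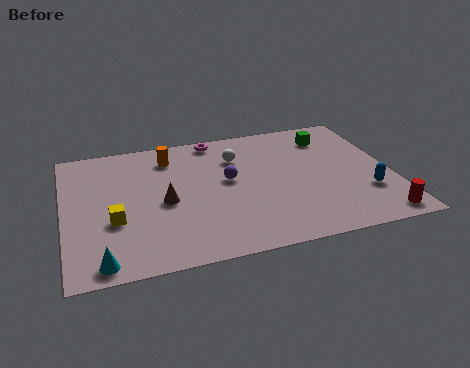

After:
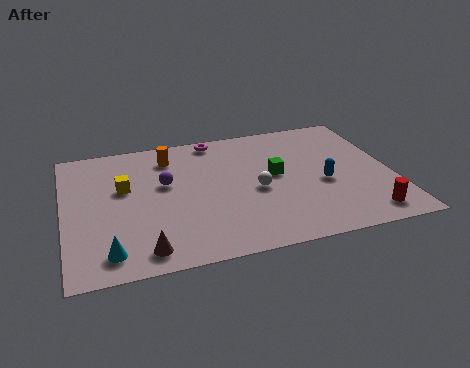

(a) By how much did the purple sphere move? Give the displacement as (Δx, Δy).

(-2.6, 0.4)

The purple sphere started near (6.8, 5.1) and ended near (4.2, 5.5).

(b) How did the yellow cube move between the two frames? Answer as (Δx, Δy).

(0.5, 2.2)

The yellow cube was at about (2.0, 3.4) and moved to about (2.5, 5.6).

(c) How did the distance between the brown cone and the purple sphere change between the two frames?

+1.6

They were about 2.8 units apart before and 4.4 after — 1.6 units further apart.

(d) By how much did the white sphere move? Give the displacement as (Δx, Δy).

(0.6, -2.6)

The white sphere started near (7.3, 6.7) and ended near (7.9, 4.1).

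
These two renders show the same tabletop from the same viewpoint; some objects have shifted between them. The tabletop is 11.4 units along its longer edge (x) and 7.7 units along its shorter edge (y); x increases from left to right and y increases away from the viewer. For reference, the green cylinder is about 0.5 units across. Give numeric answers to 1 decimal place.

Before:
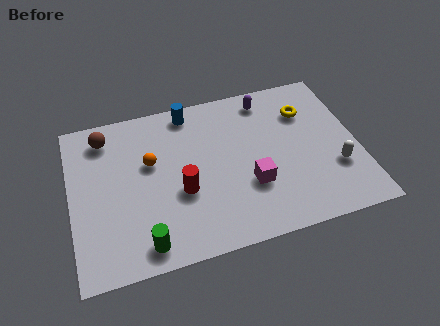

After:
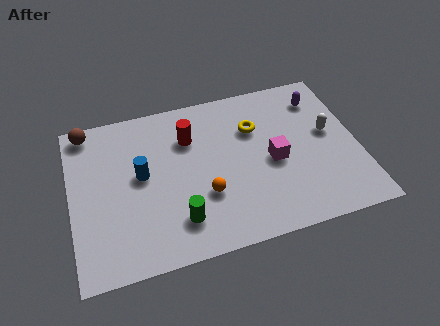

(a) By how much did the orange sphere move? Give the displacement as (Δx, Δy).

(2.0, -2.1)

The orange sphere was at about (3.2, 4.7) and moved to about (5.2, 2.6).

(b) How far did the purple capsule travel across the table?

2.2

The purple capsule was near (8.0, 6.6) before and (10.1, 6.1) after, so it travelled √(2.1² + 0.5²) ≈ 2.2 units.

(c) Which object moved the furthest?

the blue cylinder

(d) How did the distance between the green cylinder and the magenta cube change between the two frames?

-0.3

They were about 4.6 units apart before and 4.3 after — 0.3 units closer together.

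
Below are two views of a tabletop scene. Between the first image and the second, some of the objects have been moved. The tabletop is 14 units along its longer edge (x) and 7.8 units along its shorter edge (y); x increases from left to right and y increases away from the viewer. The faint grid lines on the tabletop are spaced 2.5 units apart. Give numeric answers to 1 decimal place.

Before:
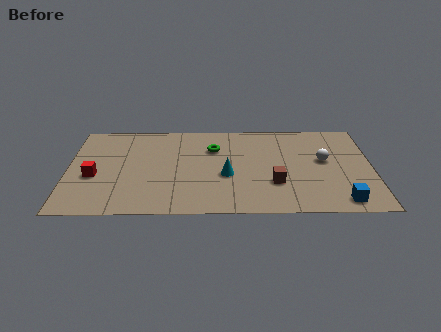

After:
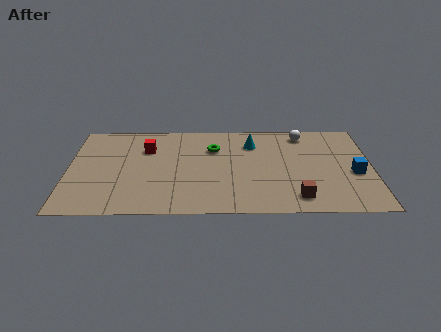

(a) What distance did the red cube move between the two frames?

3.3

The red cube moved from about (1.2, 3.2) to (3.6, 5.5), a distance of √(2.4² + 2.3²) ≈ 3.3.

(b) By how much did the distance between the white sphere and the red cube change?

-3.3

They were about 10.7 units apart before and 7.4 after — 3.3 units closer together.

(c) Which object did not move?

the green torus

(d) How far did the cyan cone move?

3.0

From (7.3, 3.2) to (8.5, 5.9), the cyan cone covered √(1.2² + 2.7²) ≈ 3.0 units.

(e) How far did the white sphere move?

2.5

The white sphere moved from about (11.8, 4.4) to (10.9, 6.7), a distance of √(0.9² + 2.3²) ≈ 2.5.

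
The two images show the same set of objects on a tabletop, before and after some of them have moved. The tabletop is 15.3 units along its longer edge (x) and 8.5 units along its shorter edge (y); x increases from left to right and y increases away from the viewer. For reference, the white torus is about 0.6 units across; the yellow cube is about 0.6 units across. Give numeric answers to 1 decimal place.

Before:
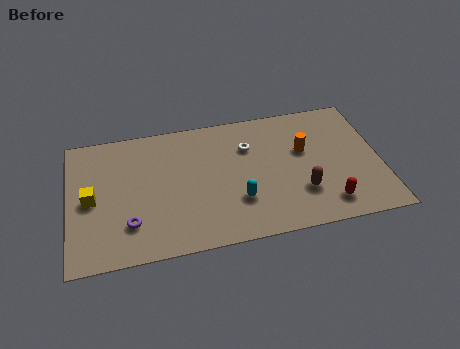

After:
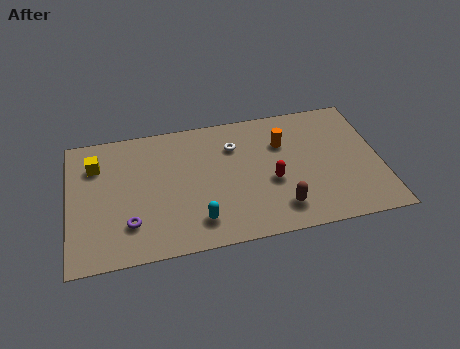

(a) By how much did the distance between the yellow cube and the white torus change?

-1.2

The distance was about 8.0 in the first image and 6.8 in the second, so they moved 1.2 units closer together.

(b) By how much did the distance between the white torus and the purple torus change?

-0.5

Before: roughly 7.1 units apart; after: 6.6. That's 0.5 units closer together.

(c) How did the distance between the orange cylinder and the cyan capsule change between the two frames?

+1.8

The distance was about 4.3 in the first image and 6.1 in the second, so they moved 1.8 units further apart.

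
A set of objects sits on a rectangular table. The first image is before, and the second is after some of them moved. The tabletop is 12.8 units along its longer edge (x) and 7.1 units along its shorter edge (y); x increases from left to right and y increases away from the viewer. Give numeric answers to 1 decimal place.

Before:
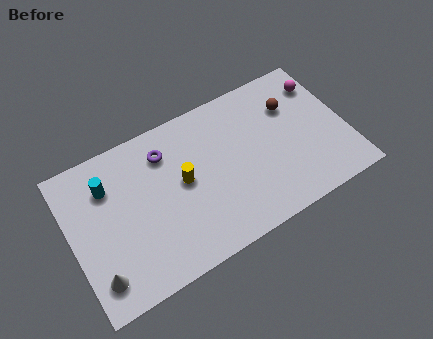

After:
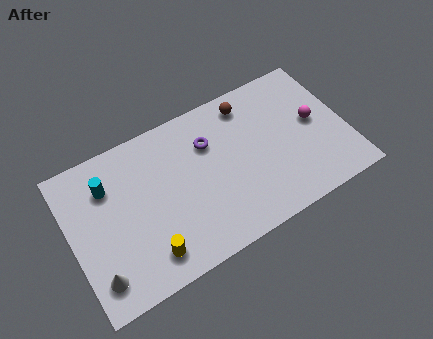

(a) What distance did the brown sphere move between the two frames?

2.1

From (10.5, 5.0) to (8.6, 6.0), the brown sphere covered √(1.9² + 1.0²) ≈ 2.1 units.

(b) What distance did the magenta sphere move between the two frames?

1.8

The magenta sphere moved from about (12.0, 5.5) to (11.4, 3.8), a distance of √(0.6² + 1.7²) ≈ 1.8.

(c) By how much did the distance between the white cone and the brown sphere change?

-1.3

They were about 10.3 units apart before and 9.0 after — 1.3 units closer together.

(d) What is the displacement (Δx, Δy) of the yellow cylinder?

(-2.0, -2.5)

The yellow cylinder started near (5.2, 3.8) and ended near (3.2, 1.3).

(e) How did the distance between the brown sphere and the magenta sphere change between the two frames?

+2.0

They were about 1.6 units apart before and 3.6 after — 2.0 units further apart.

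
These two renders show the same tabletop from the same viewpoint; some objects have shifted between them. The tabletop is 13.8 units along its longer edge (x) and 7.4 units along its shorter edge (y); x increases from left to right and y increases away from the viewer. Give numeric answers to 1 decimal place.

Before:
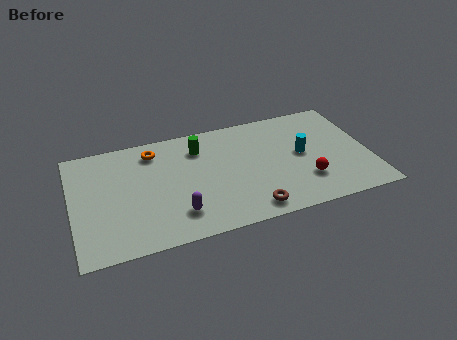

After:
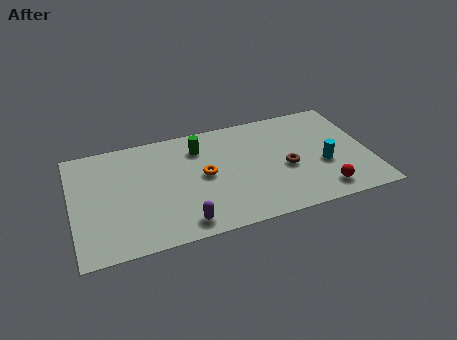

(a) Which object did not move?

the green cylinder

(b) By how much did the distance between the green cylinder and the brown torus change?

-0.5

Before: roughly 5.1 units apart; after: 4.6. That's 0.5 units closer together.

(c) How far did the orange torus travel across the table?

3.2

From (3.9, 6.1) to (6.1, 3.8), the orange torus covered √(2.2² + 2.3²) ≈ 3.2 units.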